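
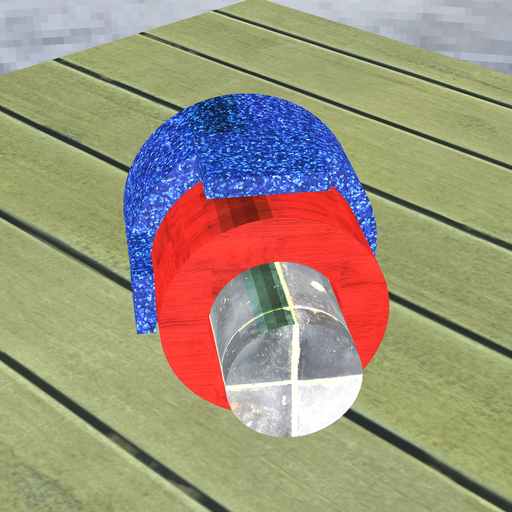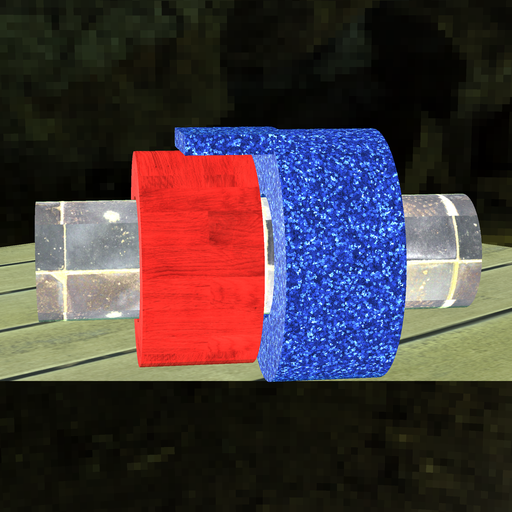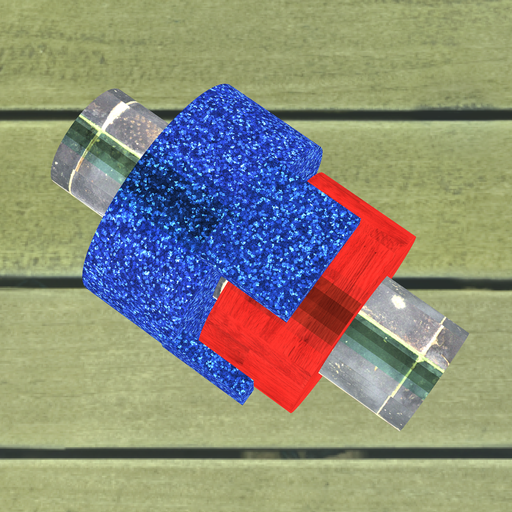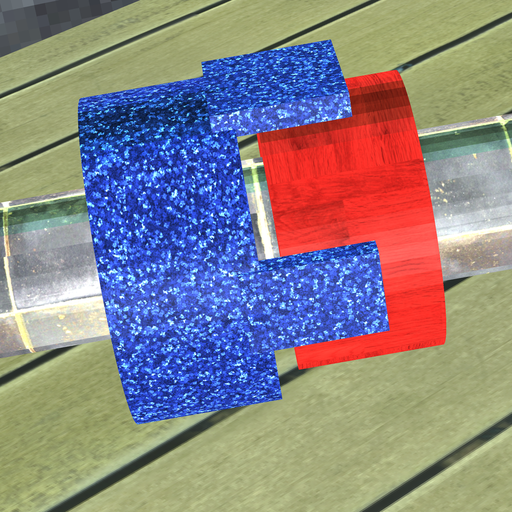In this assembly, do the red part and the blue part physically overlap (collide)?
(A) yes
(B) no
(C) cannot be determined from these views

(B) no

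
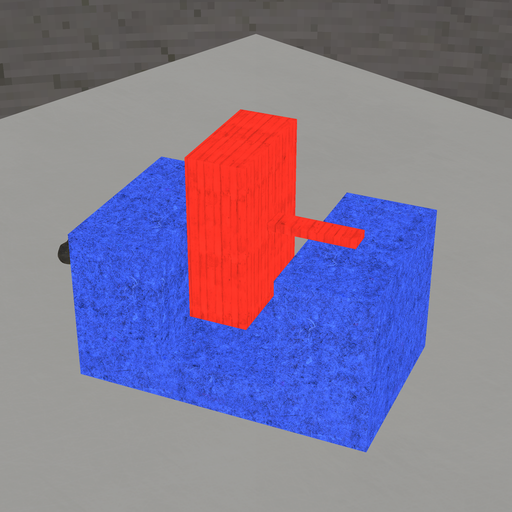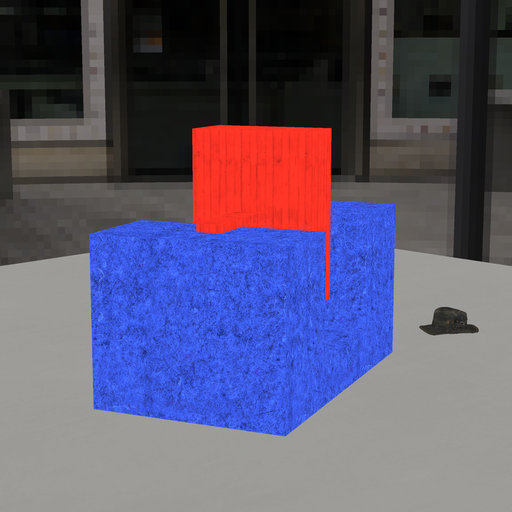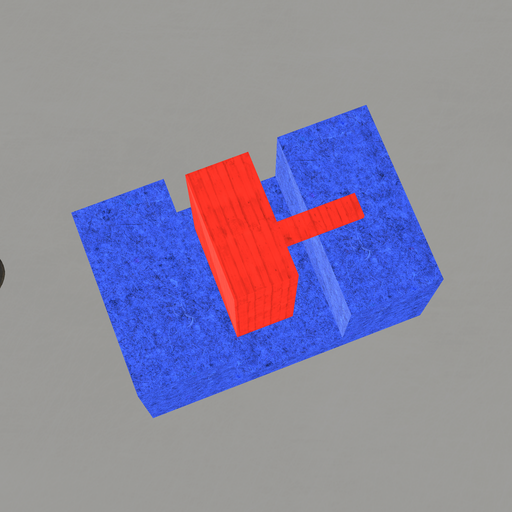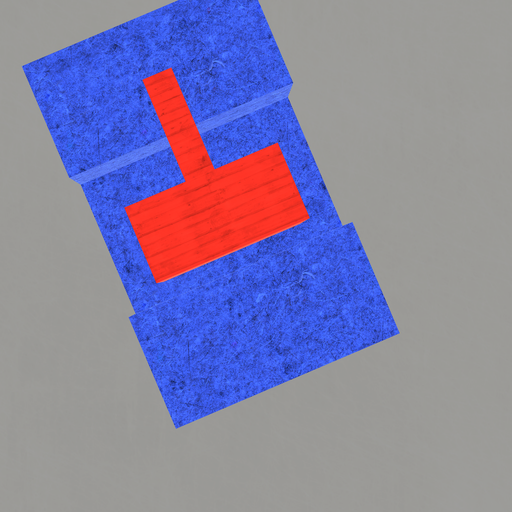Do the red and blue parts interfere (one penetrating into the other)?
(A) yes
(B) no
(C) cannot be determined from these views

(B) no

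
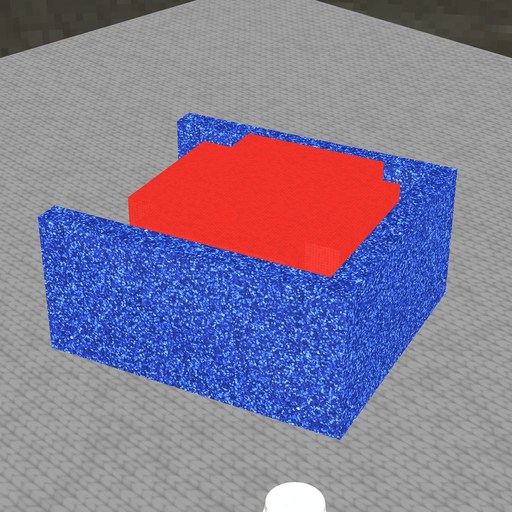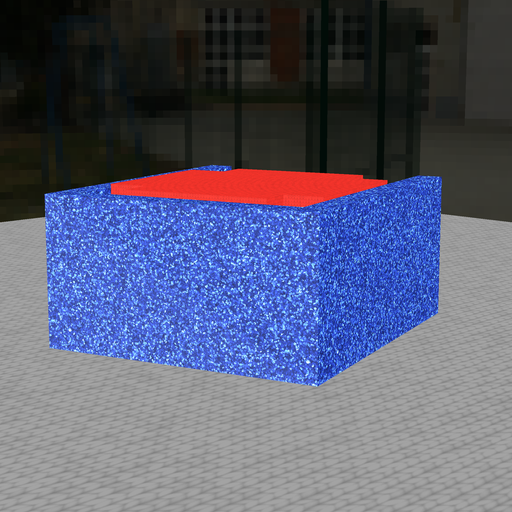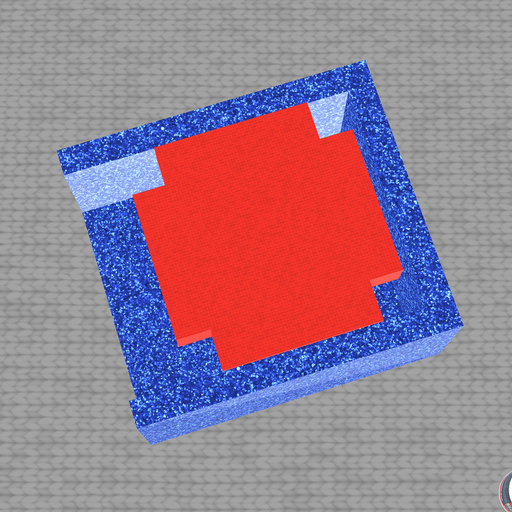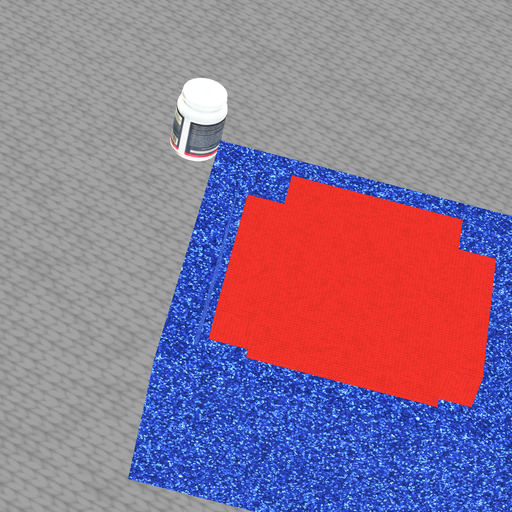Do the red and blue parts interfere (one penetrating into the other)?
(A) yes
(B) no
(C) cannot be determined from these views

(B) no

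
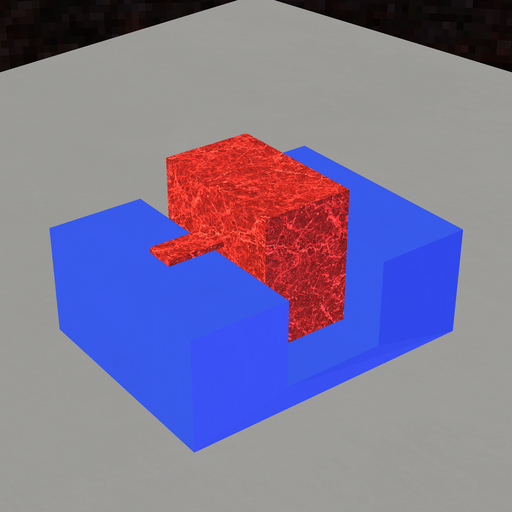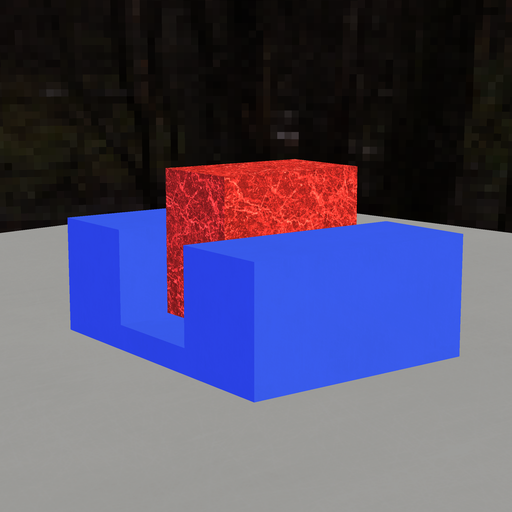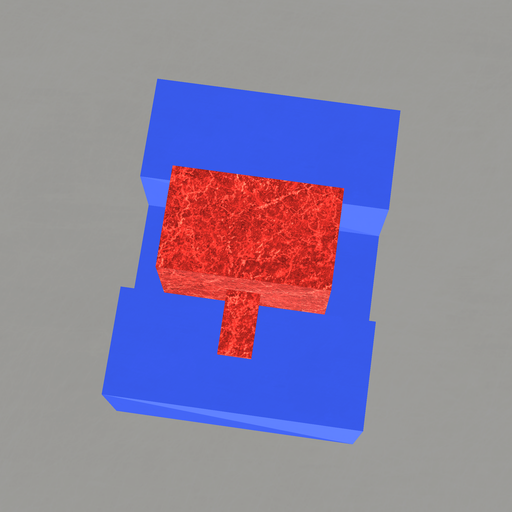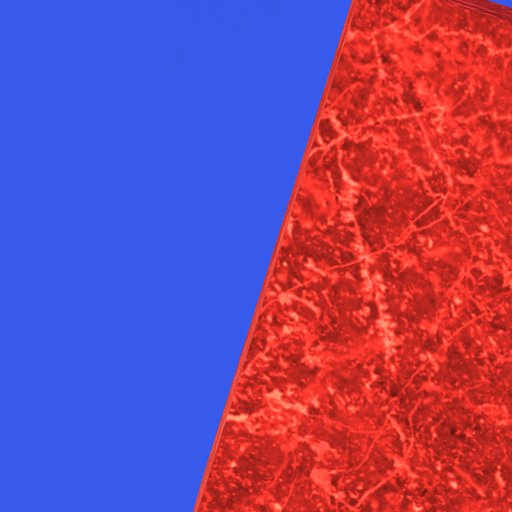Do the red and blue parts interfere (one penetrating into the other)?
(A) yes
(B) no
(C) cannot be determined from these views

(B) no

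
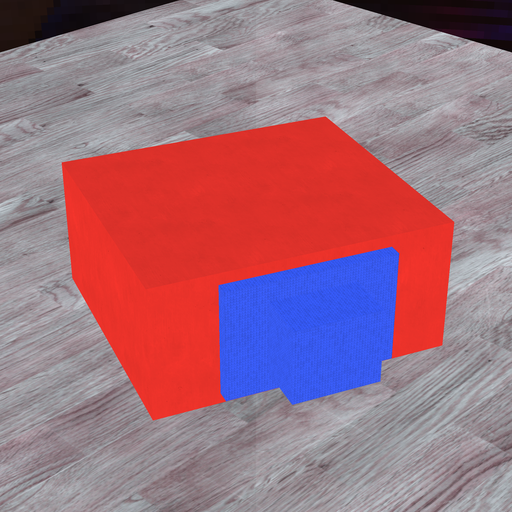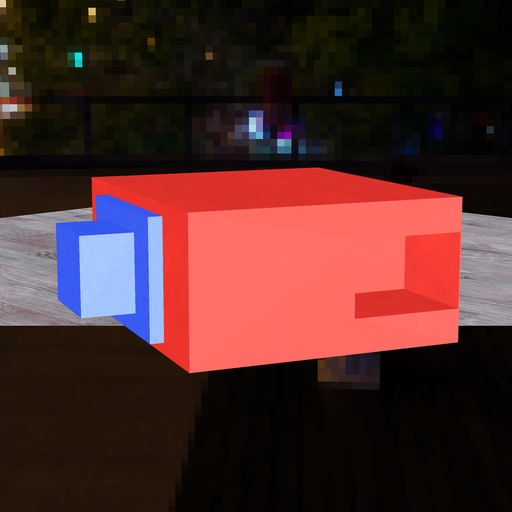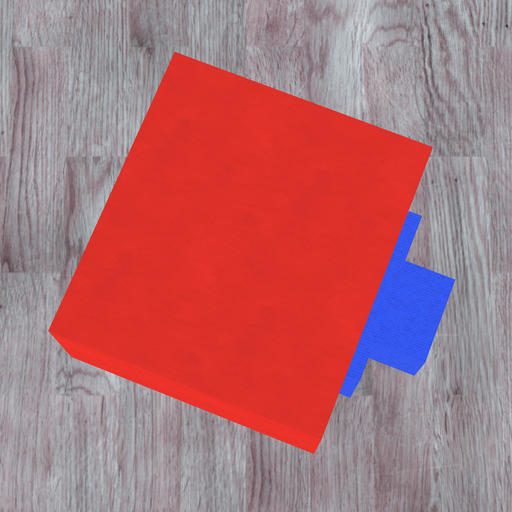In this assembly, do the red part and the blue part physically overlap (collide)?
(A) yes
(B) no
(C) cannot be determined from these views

(C) cannot be determined from these views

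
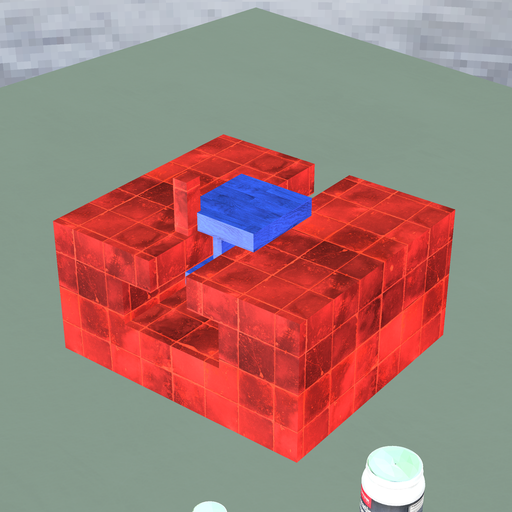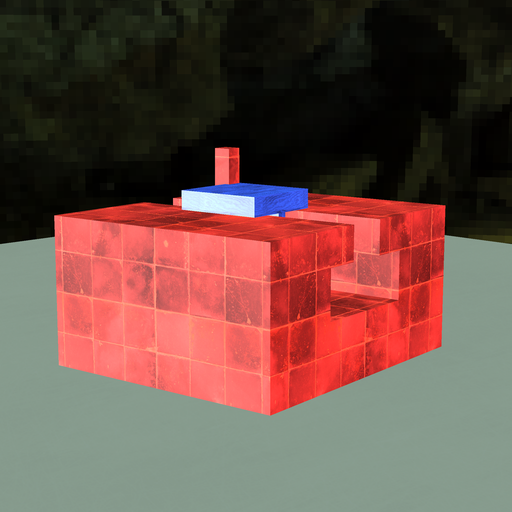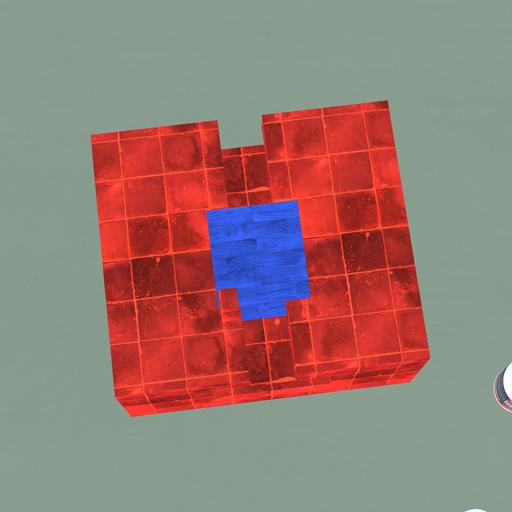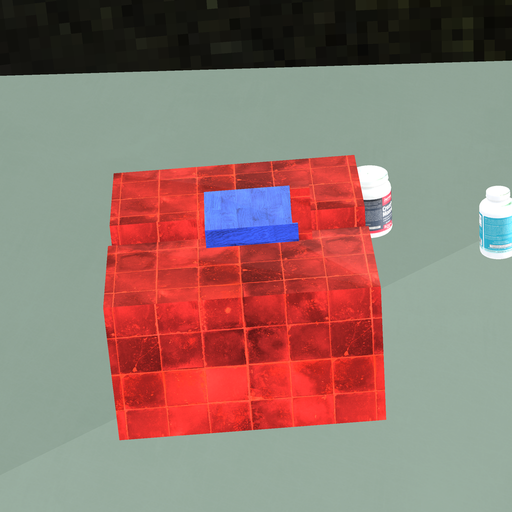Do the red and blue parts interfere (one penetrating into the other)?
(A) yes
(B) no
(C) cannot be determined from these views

(A) yes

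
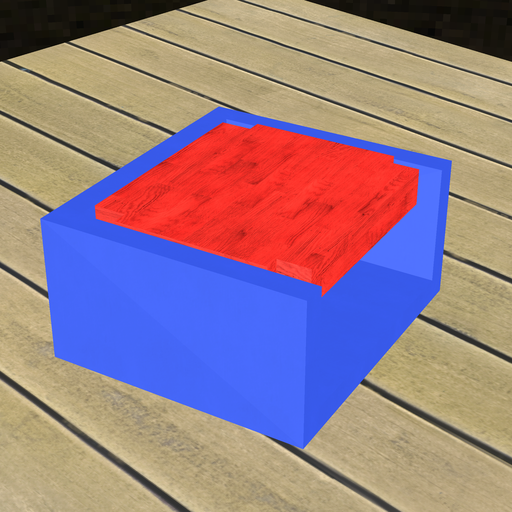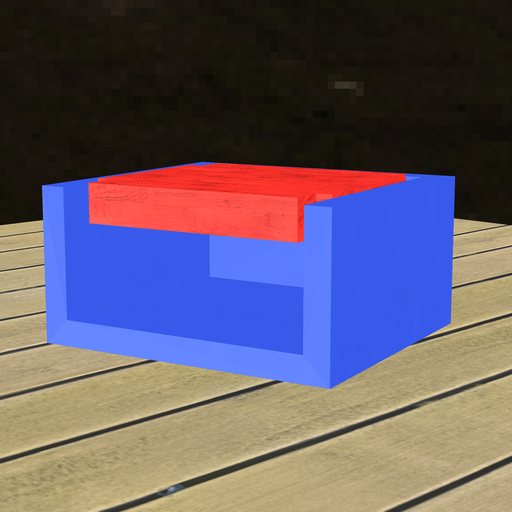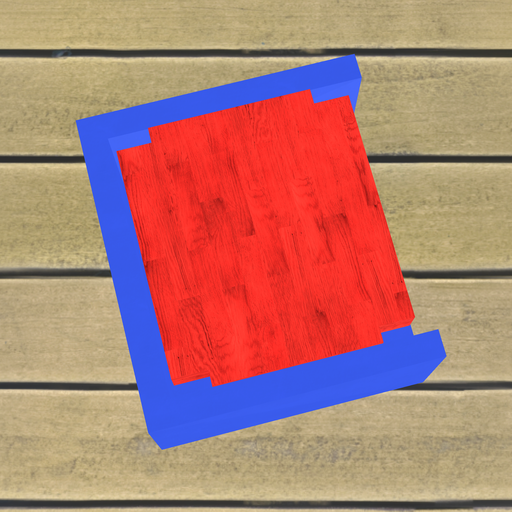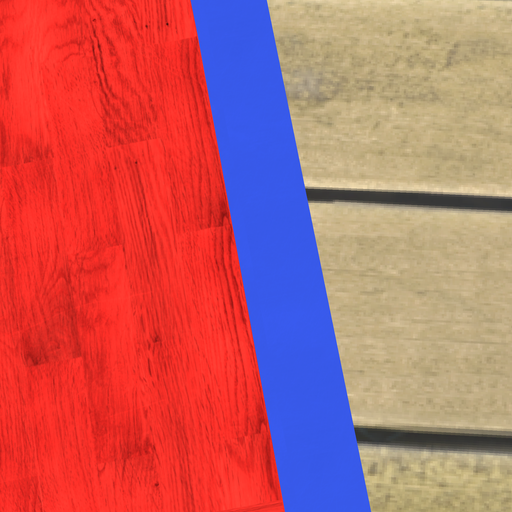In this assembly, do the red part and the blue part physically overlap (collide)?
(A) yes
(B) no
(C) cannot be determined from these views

(B) no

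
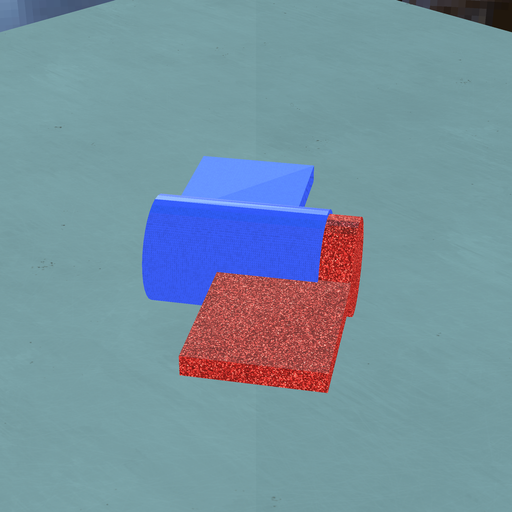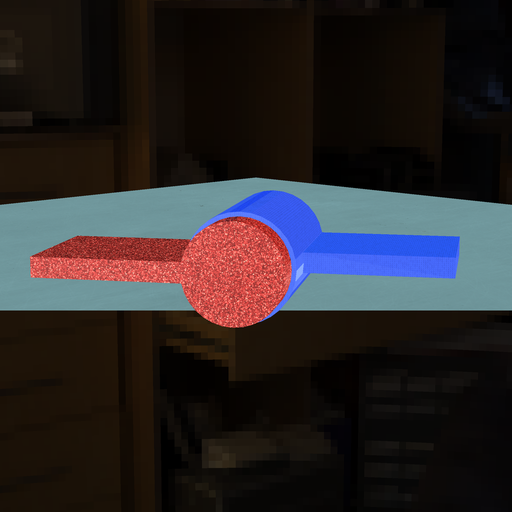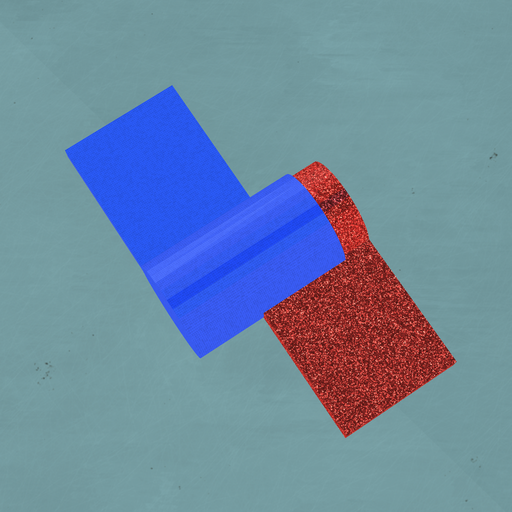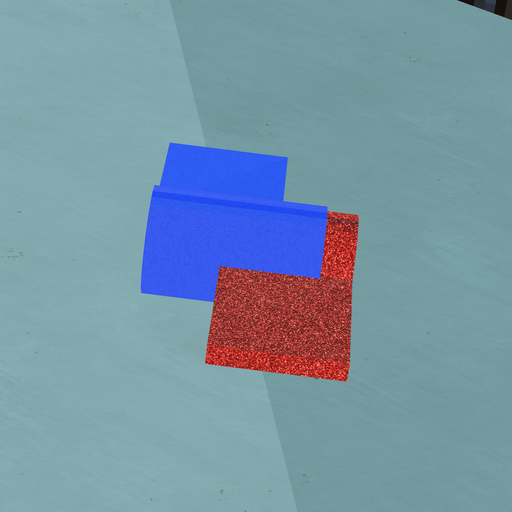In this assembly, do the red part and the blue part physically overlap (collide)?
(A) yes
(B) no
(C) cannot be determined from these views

(A) yes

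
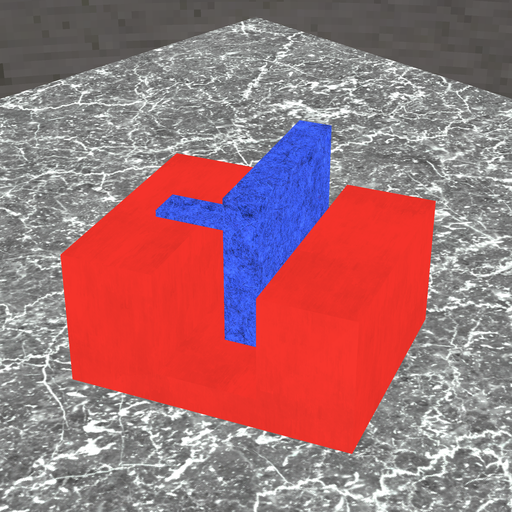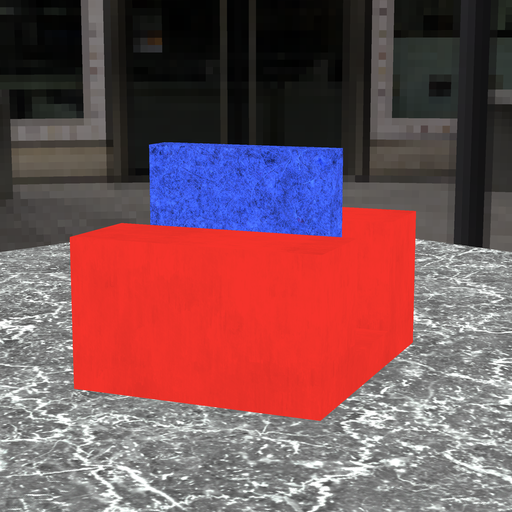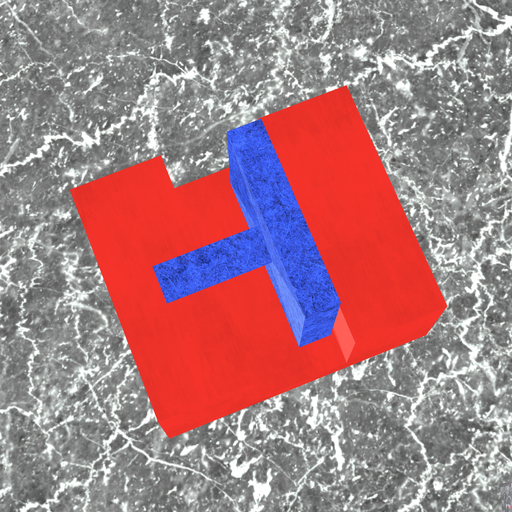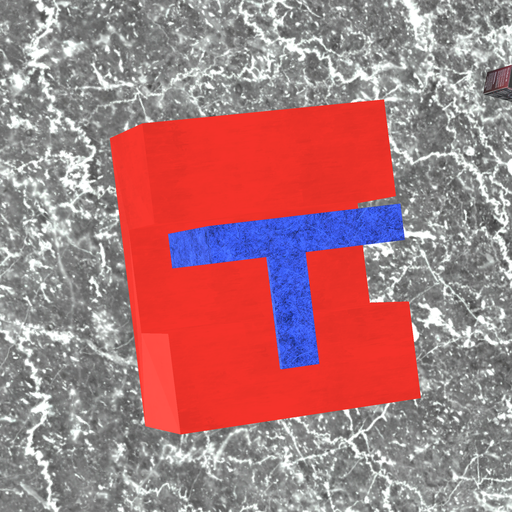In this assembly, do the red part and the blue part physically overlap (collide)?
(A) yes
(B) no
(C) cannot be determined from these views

(B) no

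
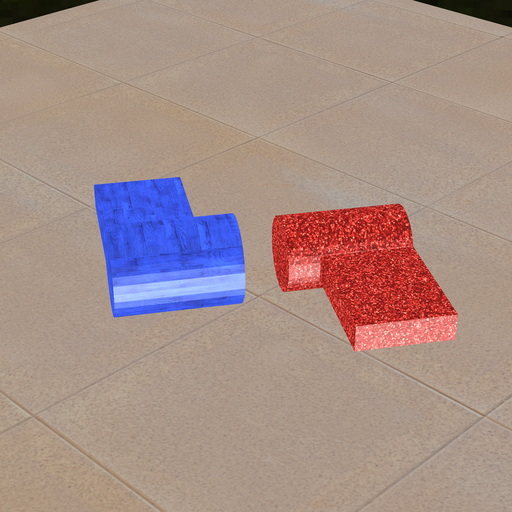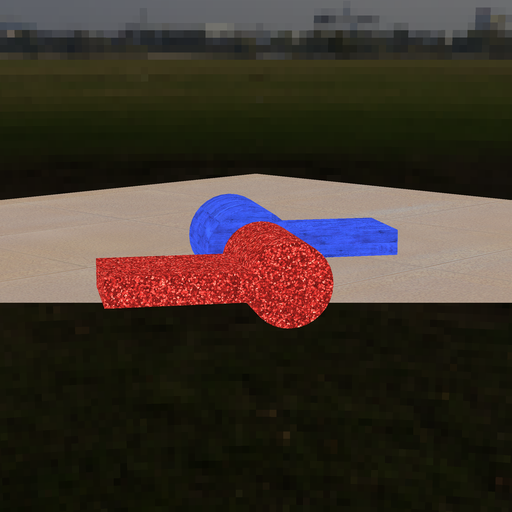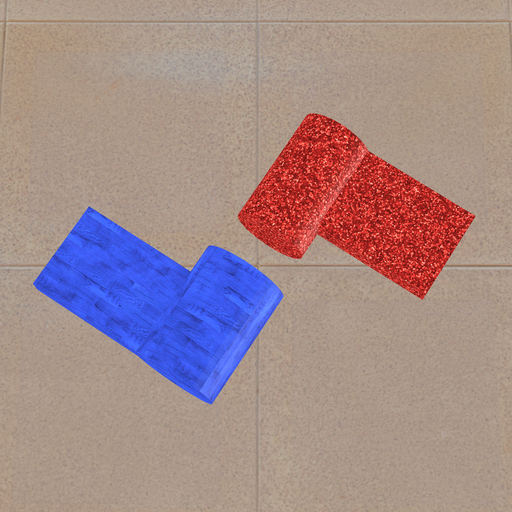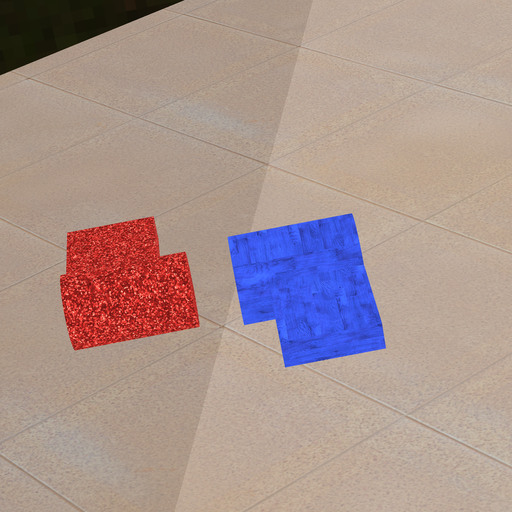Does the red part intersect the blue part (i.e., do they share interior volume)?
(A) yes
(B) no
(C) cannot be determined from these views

(B) no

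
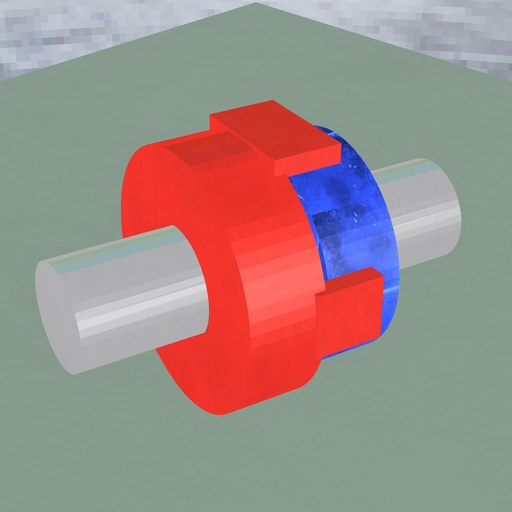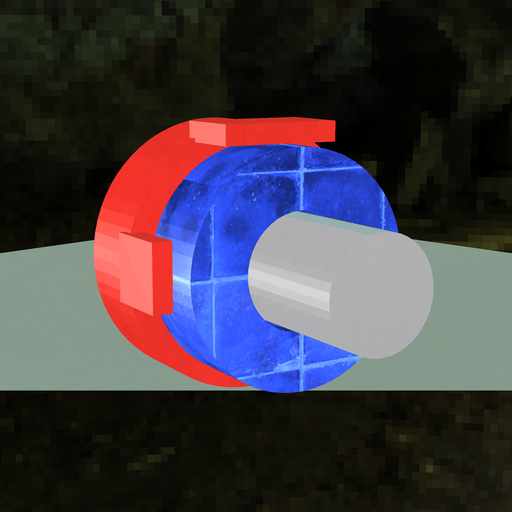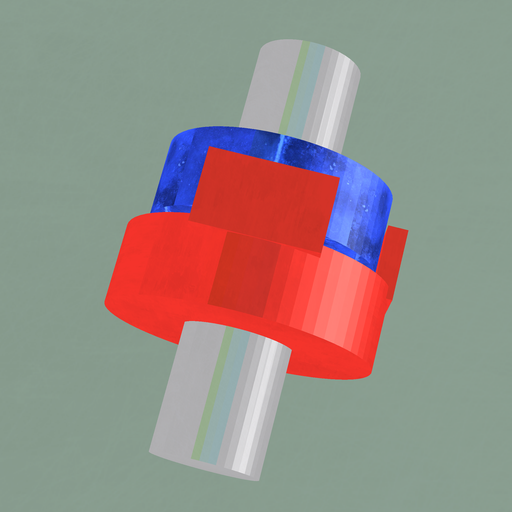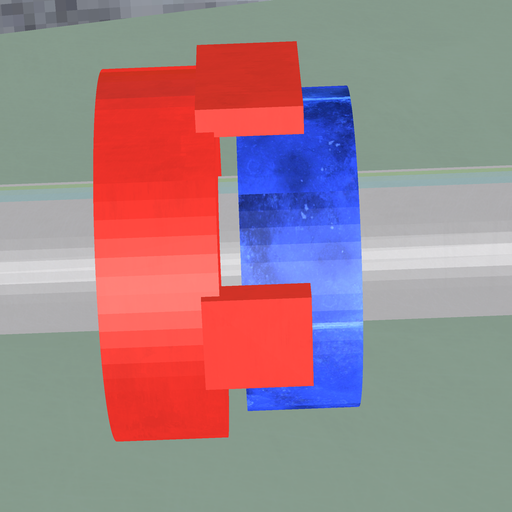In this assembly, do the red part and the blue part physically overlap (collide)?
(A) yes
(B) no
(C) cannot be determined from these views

(B) no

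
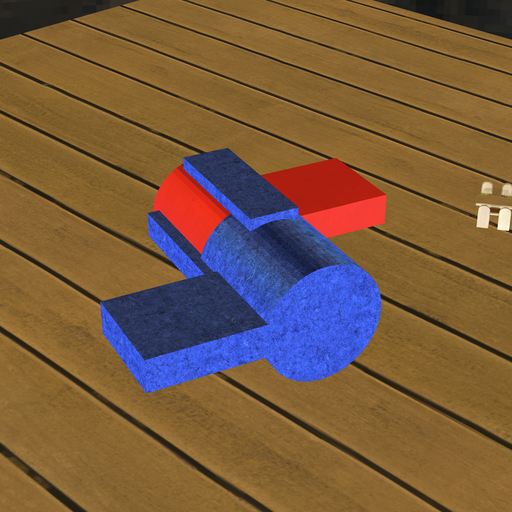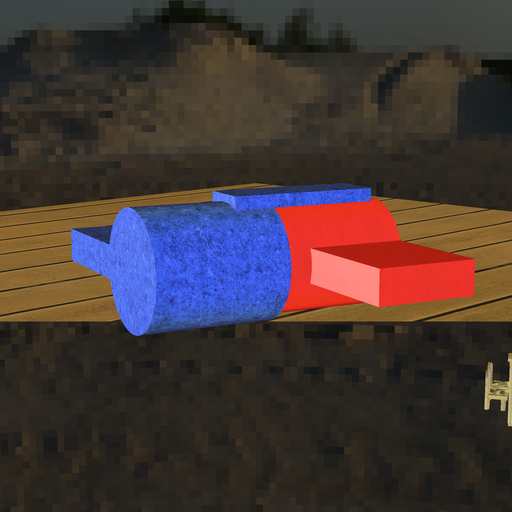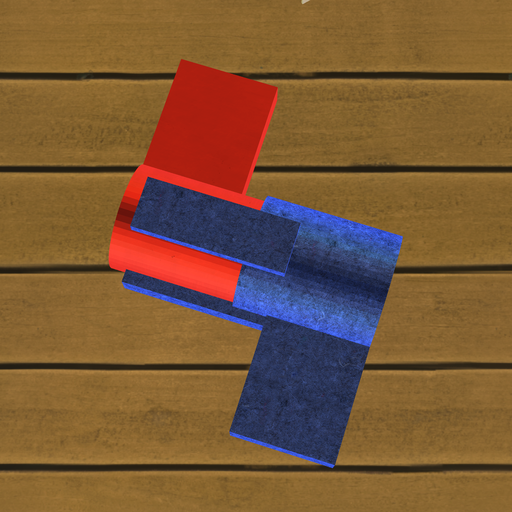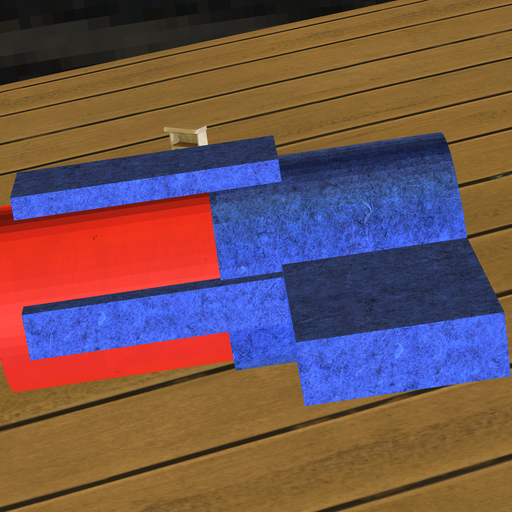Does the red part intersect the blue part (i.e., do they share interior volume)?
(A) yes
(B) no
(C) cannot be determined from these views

(A) yes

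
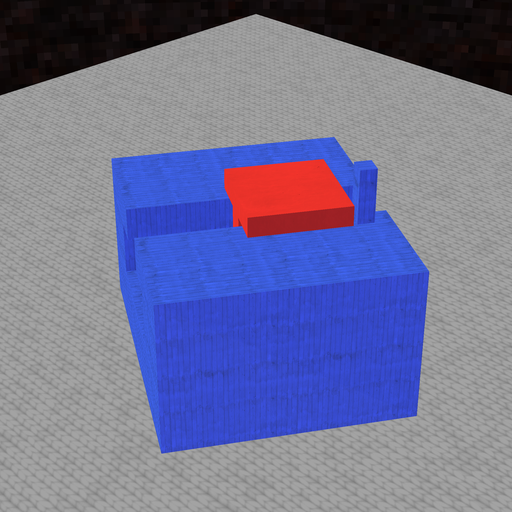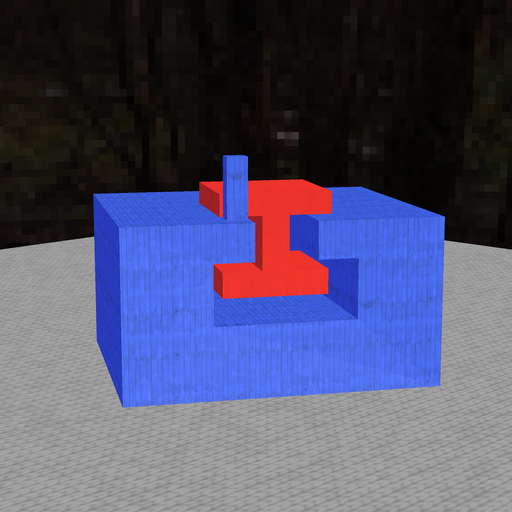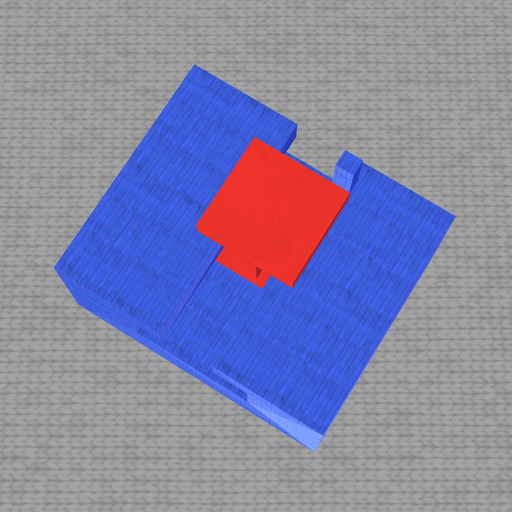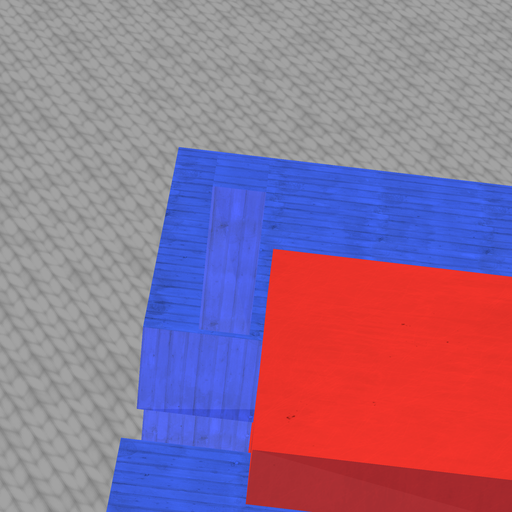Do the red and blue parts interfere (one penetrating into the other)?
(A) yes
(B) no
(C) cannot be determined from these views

(B) no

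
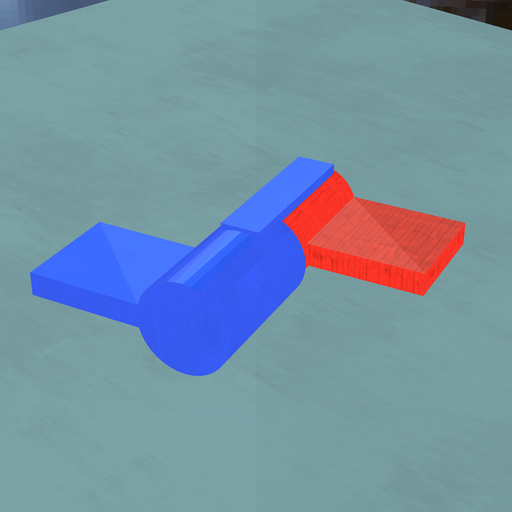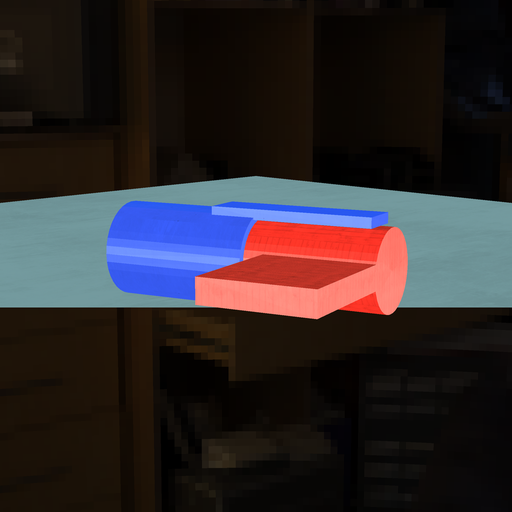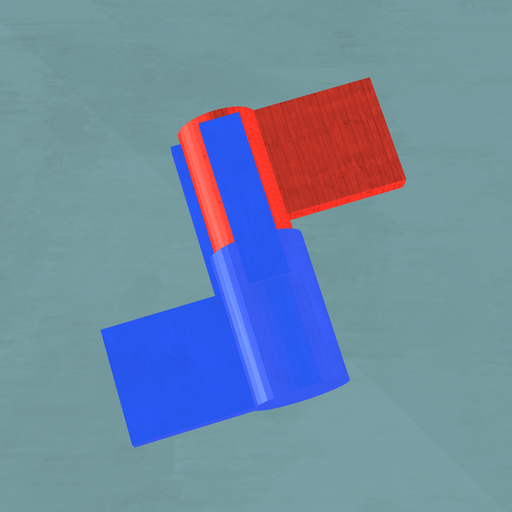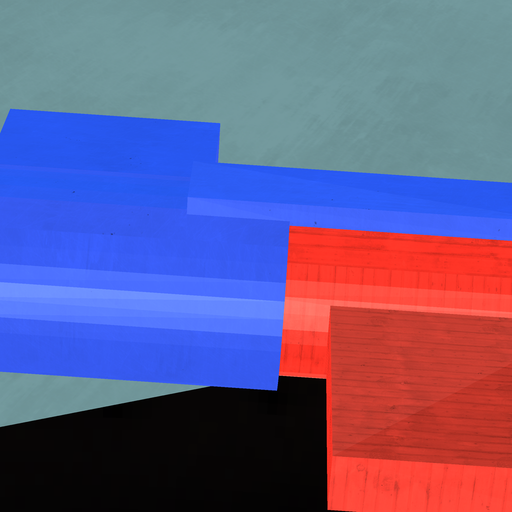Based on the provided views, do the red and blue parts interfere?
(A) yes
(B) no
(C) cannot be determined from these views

(A) yes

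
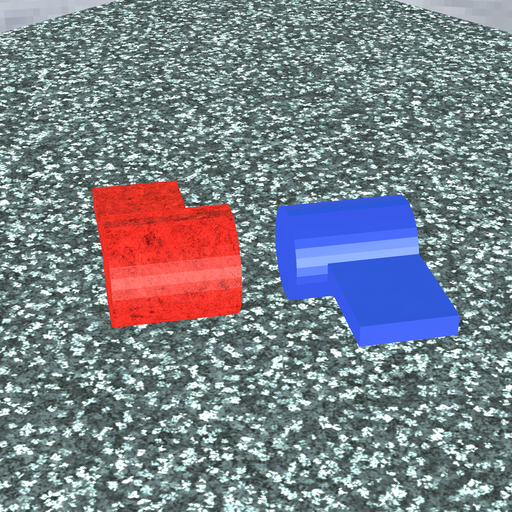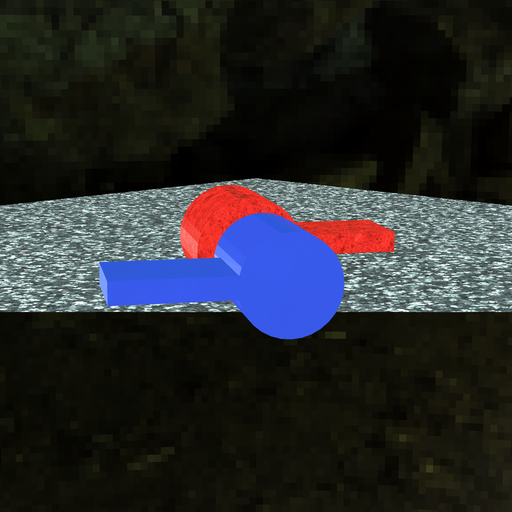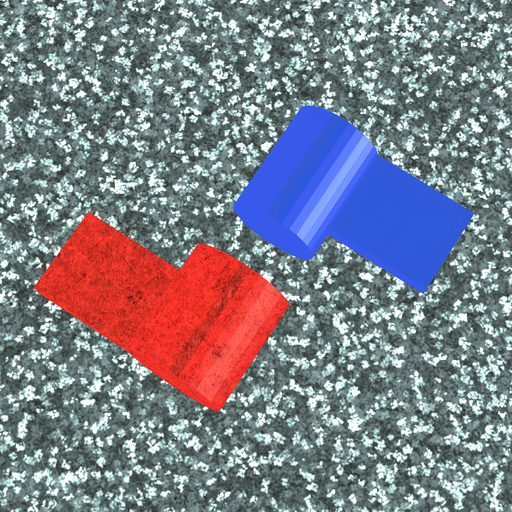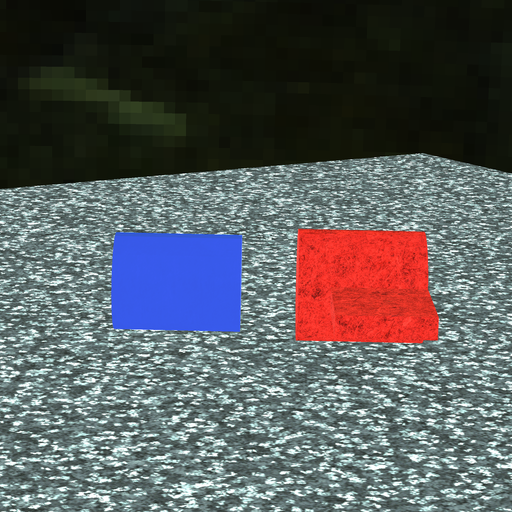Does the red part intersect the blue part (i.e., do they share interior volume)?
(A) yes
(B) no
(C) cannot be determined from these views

(B) no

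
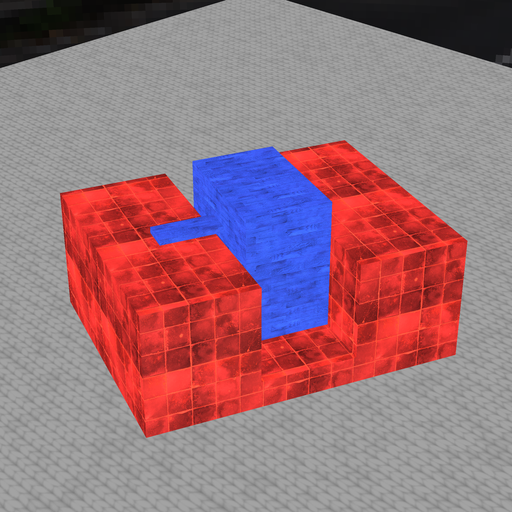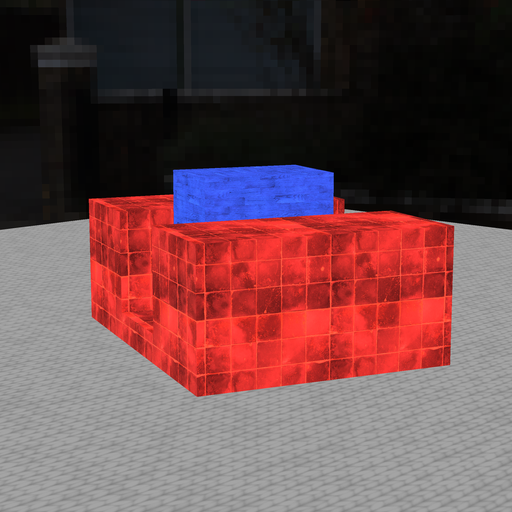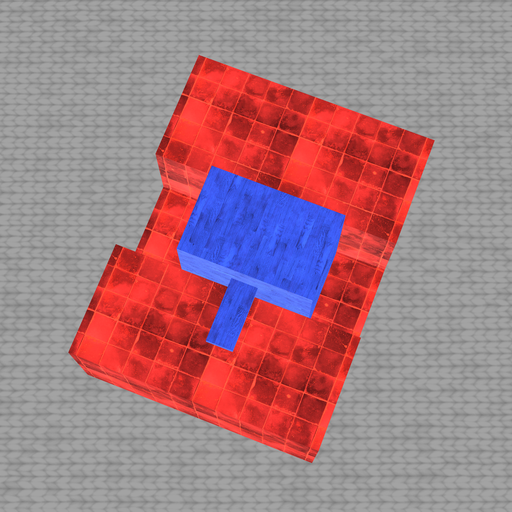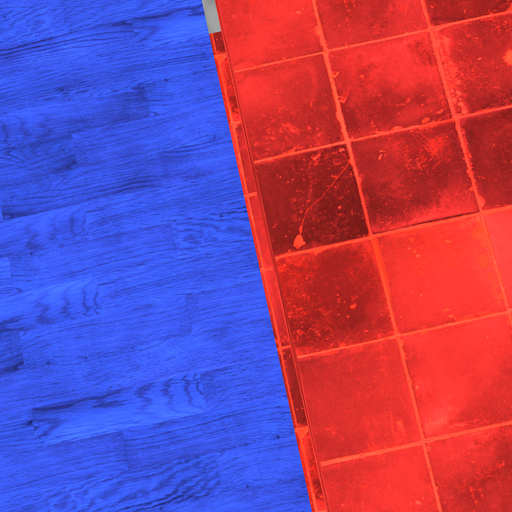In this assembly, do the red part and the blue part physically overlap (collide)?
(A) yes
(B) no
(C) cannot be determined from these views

(B) no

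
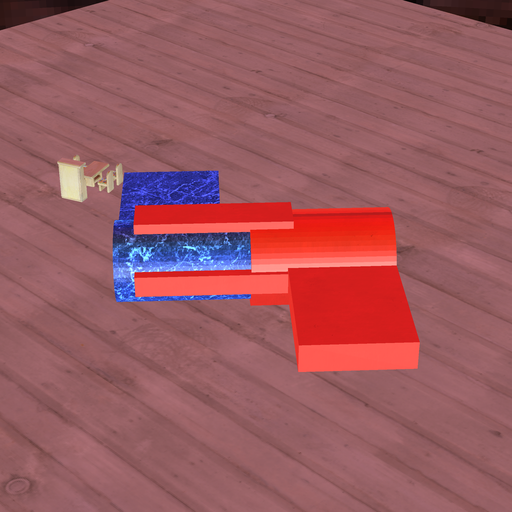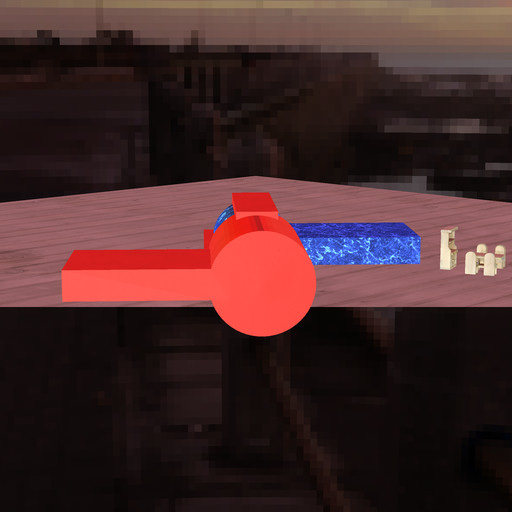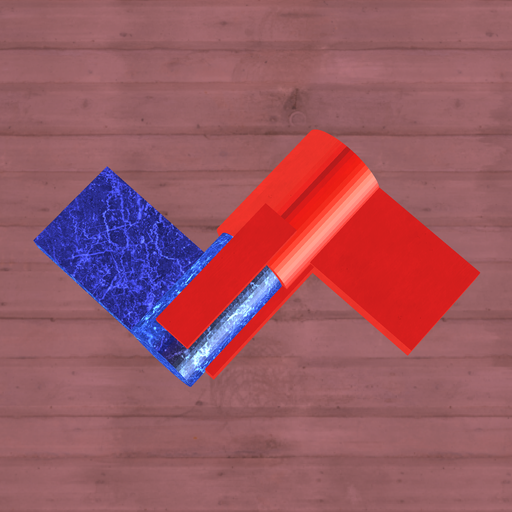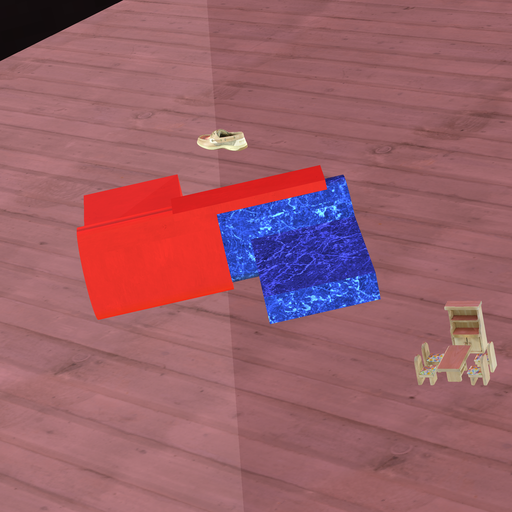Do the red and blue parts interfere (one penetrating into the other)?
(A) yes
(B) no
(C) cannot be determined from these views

(A) yes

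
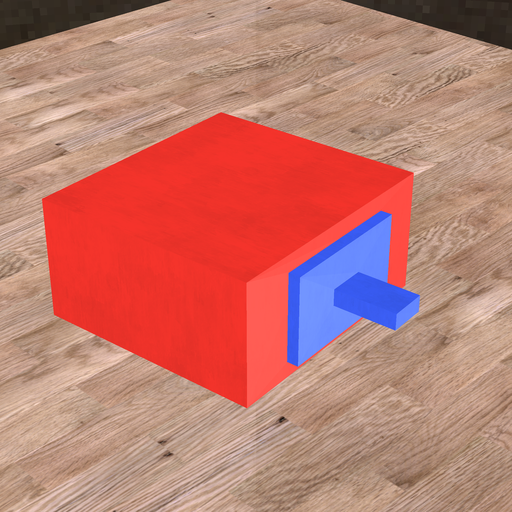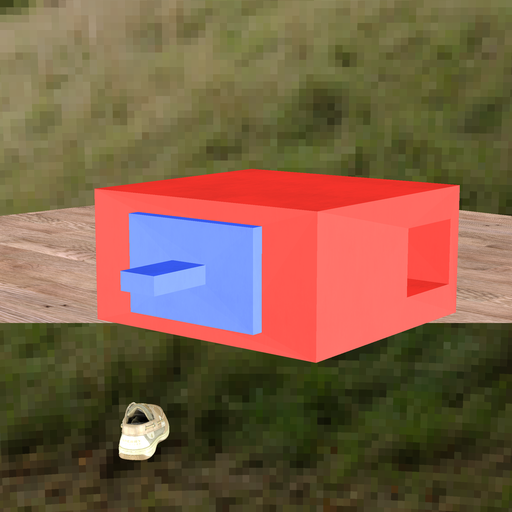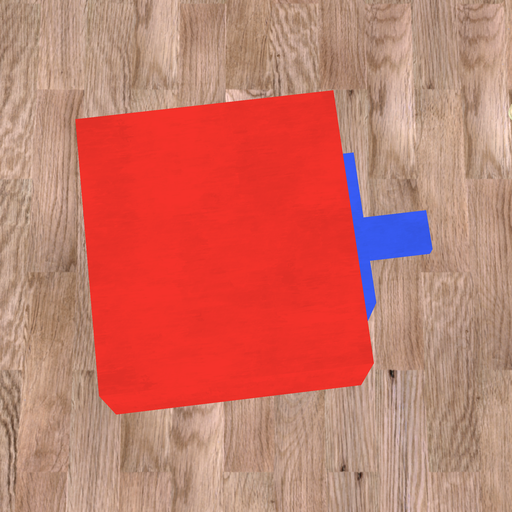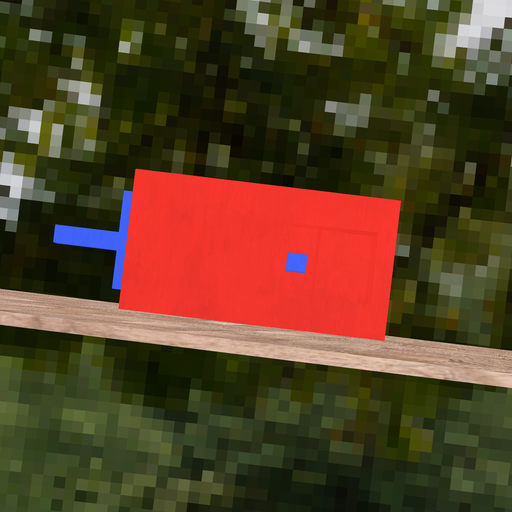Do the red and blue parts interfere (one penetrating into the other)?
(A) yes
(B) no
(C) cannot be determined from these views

(B) no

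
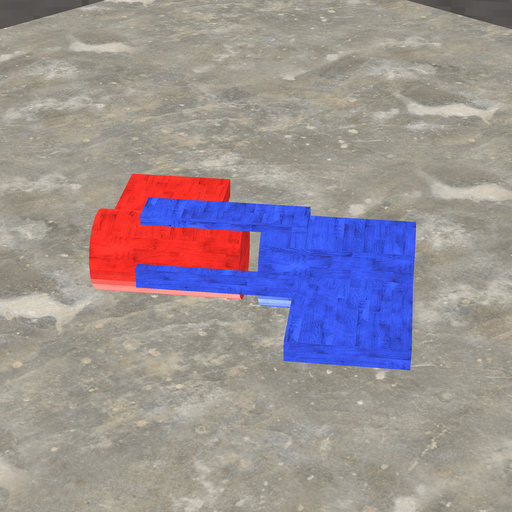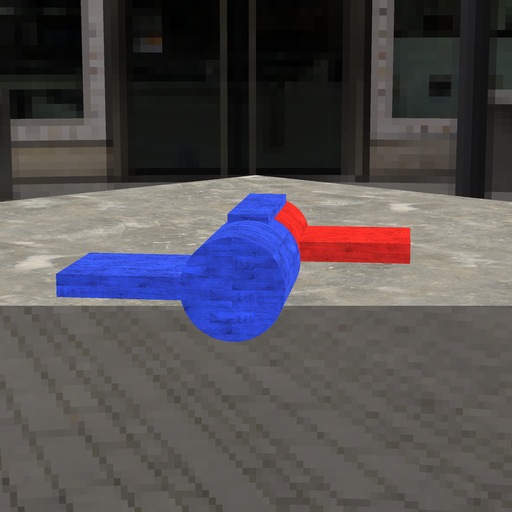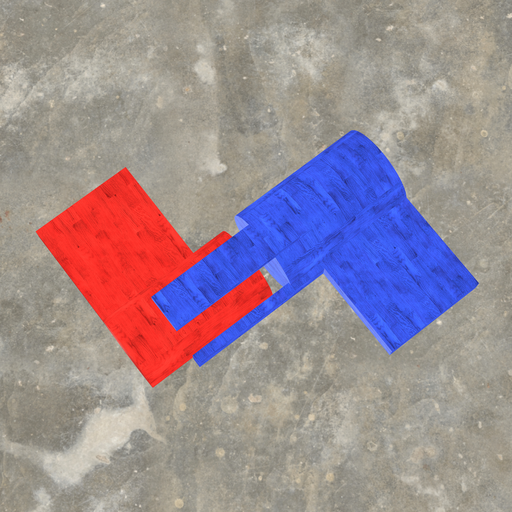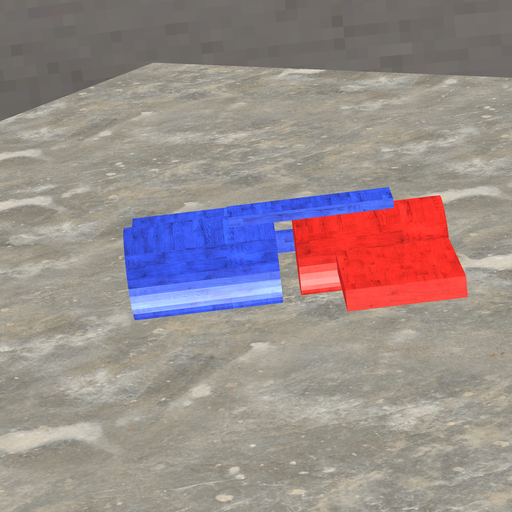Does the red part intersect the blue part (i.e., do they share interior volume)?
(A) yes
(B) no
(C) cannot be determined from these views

(B) no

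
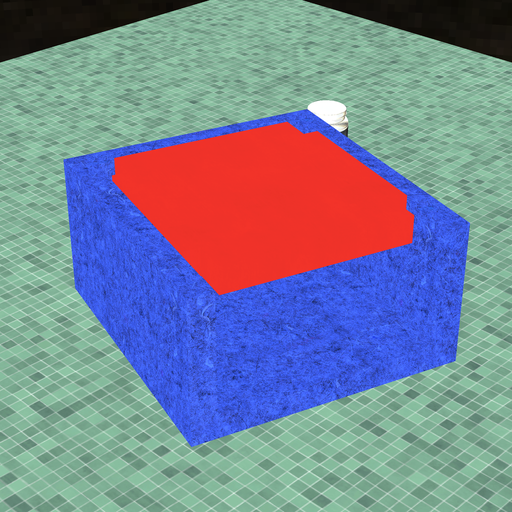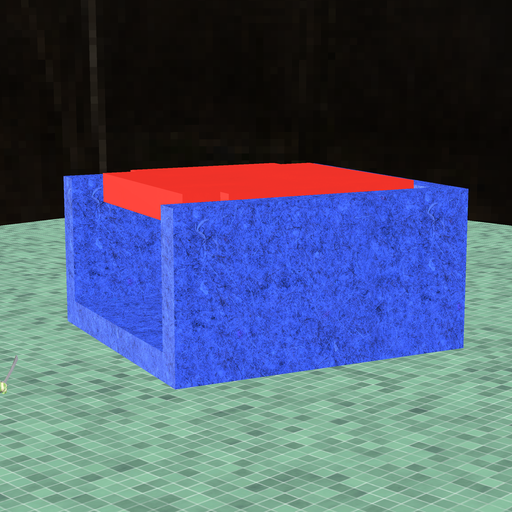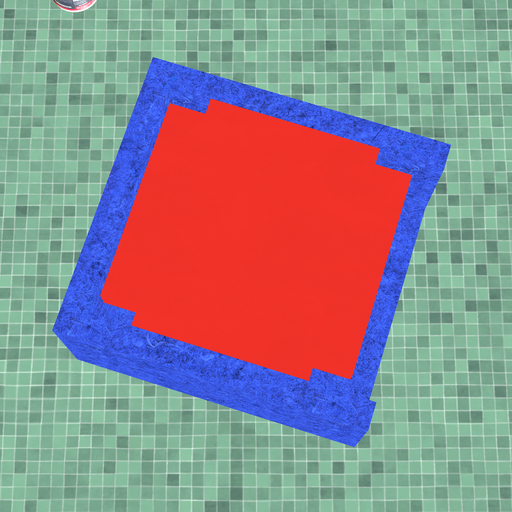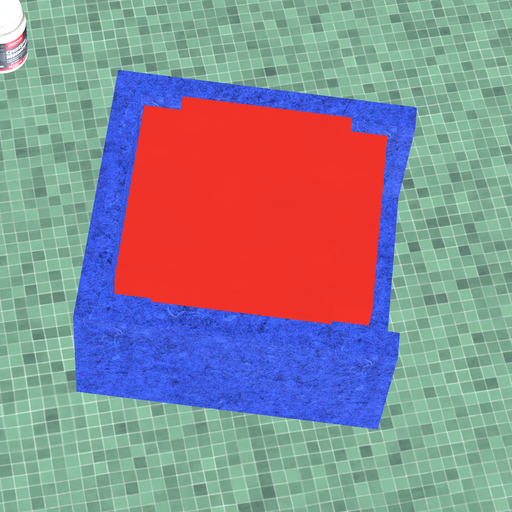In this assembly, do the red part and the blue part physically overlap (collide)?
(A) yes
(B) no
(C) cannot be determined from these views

(B) no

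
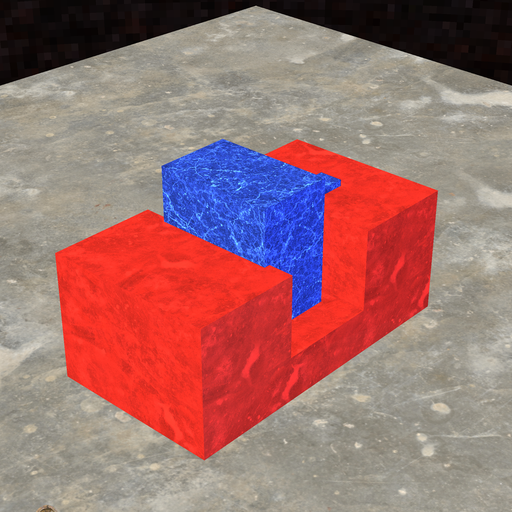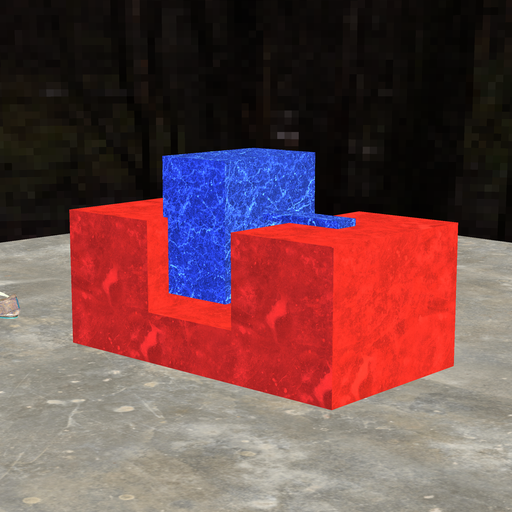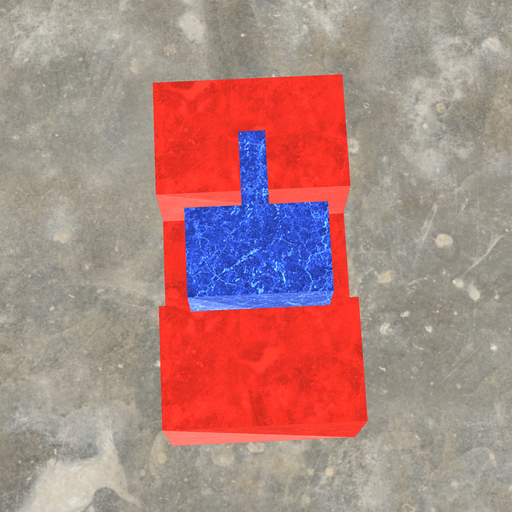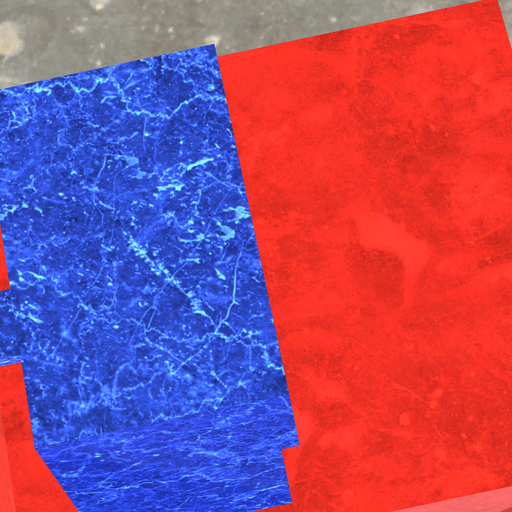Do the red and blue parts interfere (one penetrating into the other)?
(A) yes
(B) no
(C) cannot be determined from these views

(A) yes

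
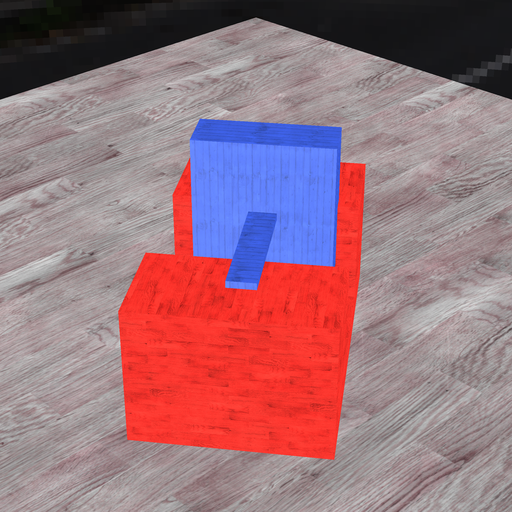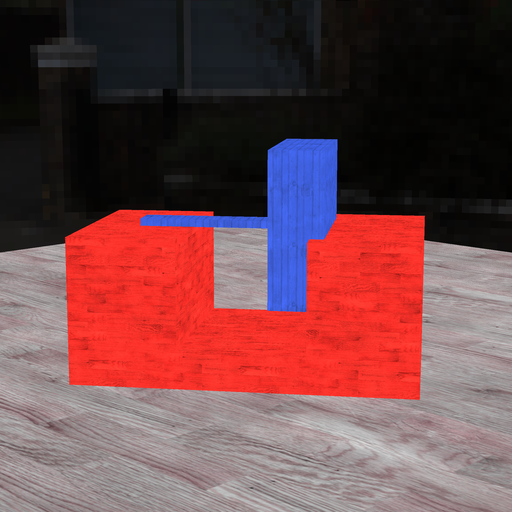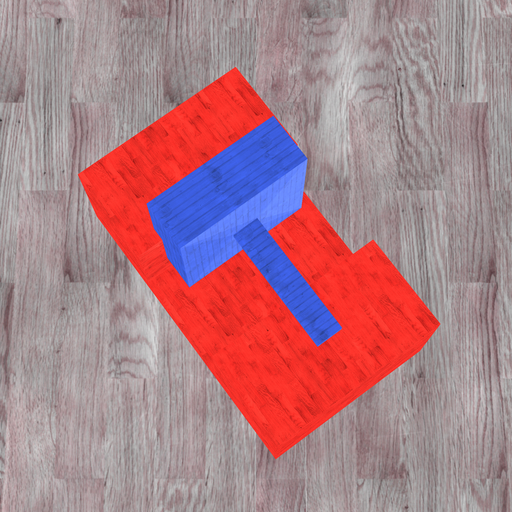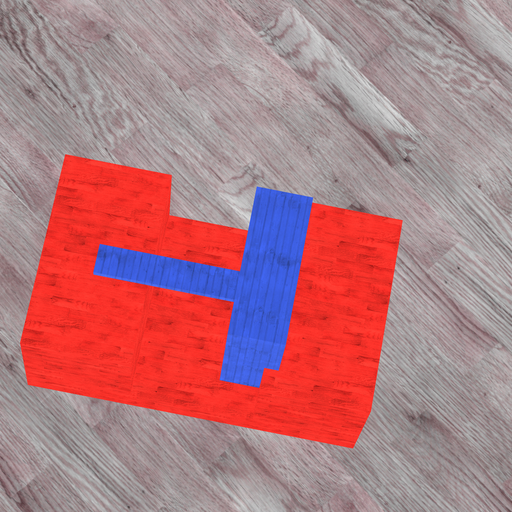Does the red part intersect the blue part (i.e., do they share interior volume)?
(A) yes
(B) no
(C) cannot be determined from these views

(A) yes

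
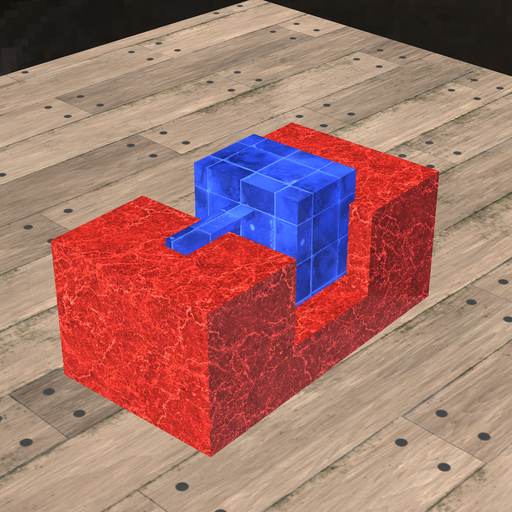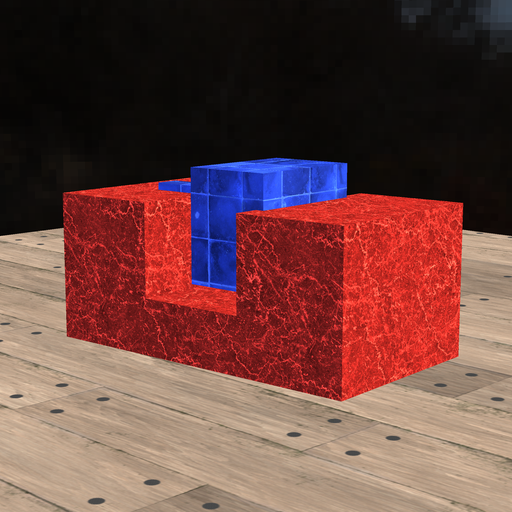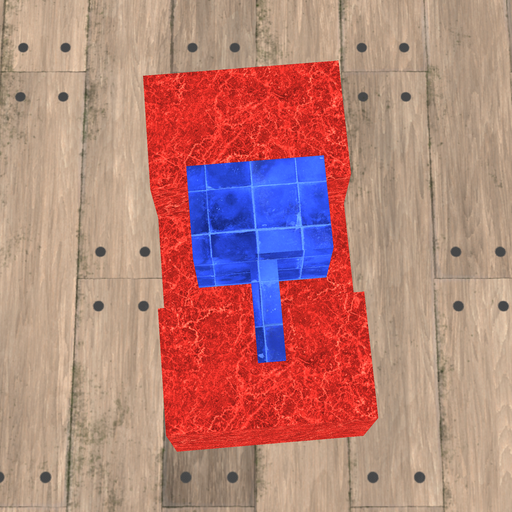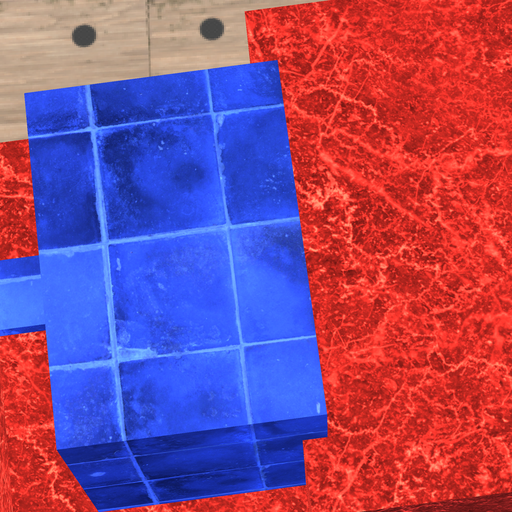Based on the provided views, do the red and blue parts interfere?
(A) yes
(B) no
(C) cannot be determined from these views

(A) yes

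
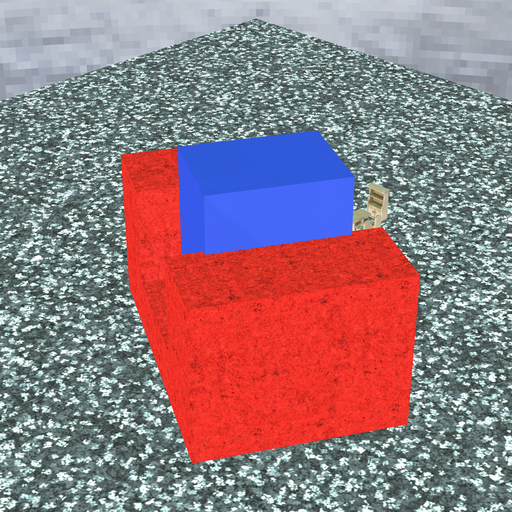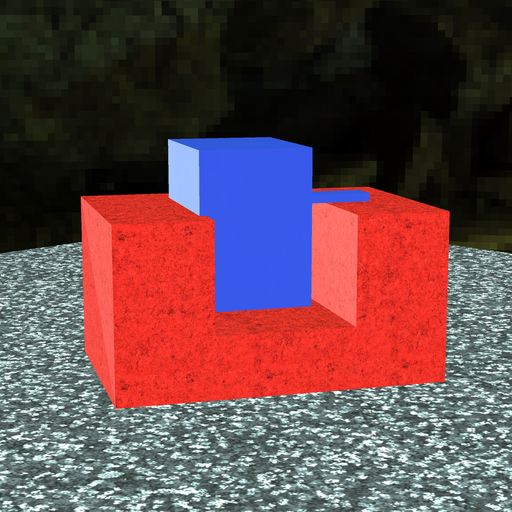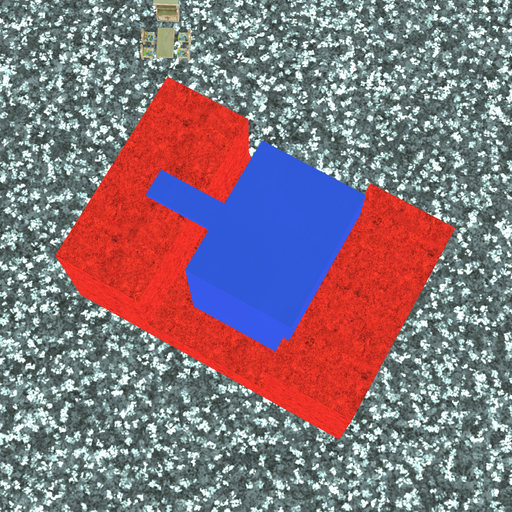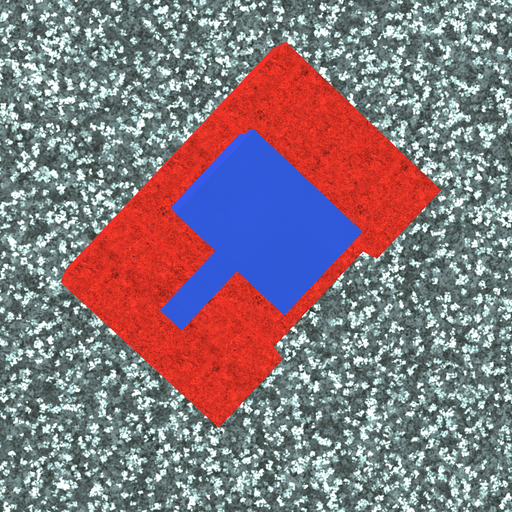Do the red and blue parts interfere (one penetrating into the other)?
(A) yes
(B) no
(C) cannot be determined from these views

(A) yes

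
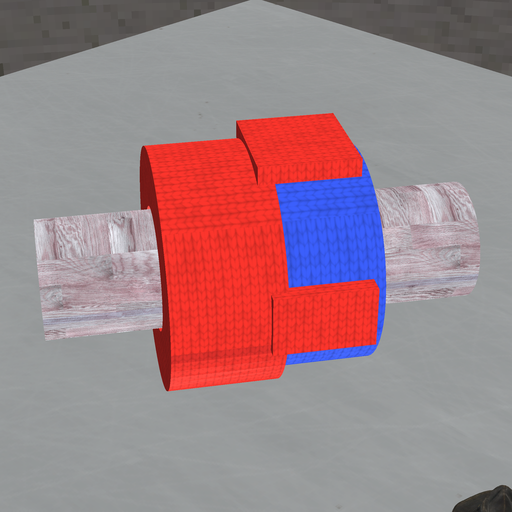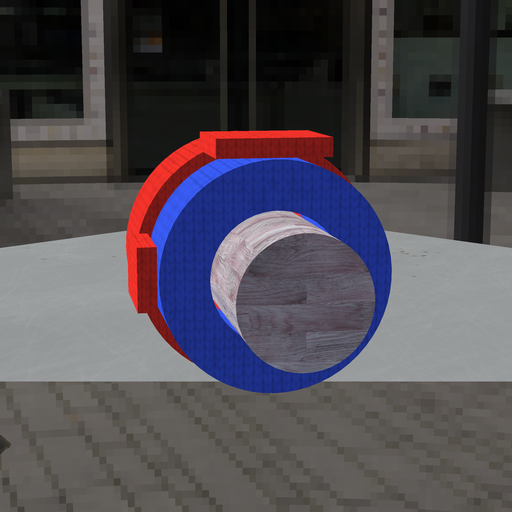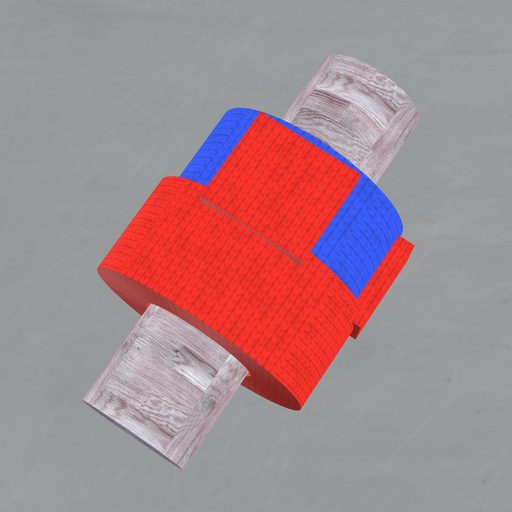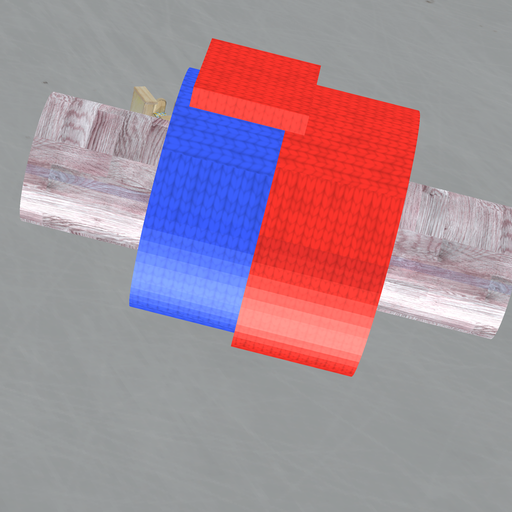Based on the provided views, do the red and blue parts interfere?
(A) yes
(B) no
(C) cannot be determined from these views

(A) yes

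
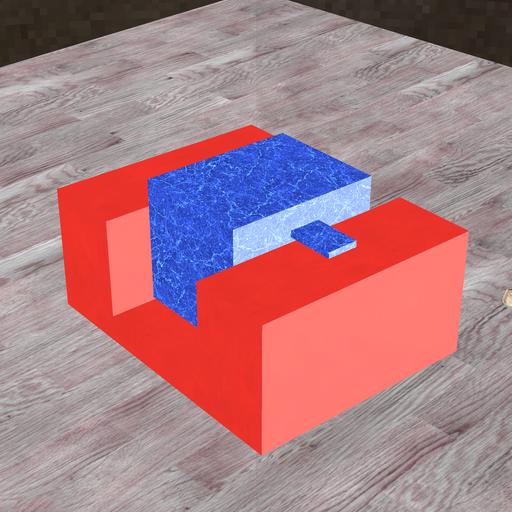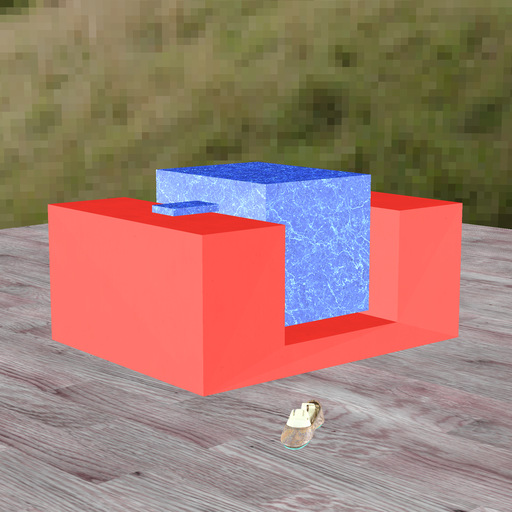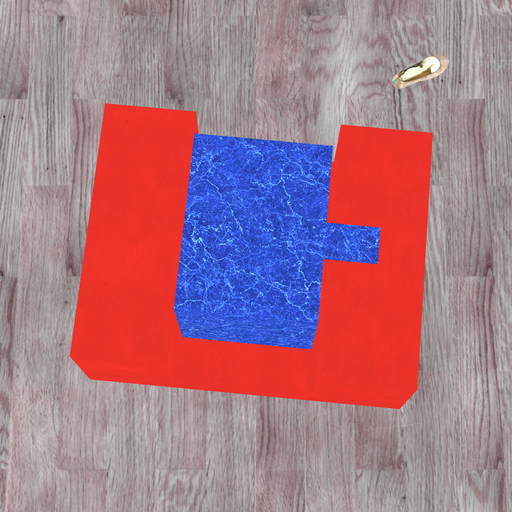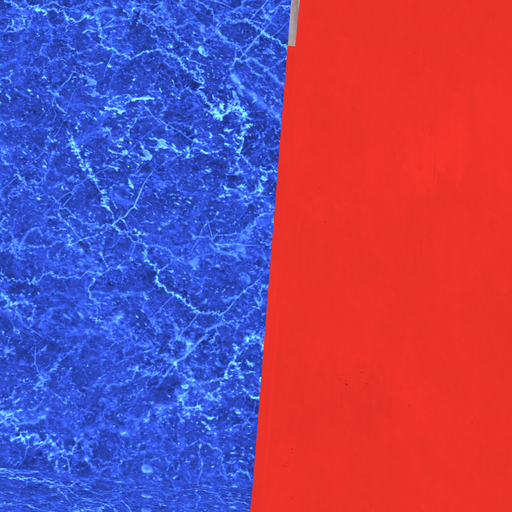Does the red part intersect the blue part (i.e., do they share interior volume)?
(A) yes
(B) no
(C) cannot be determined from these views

(B) no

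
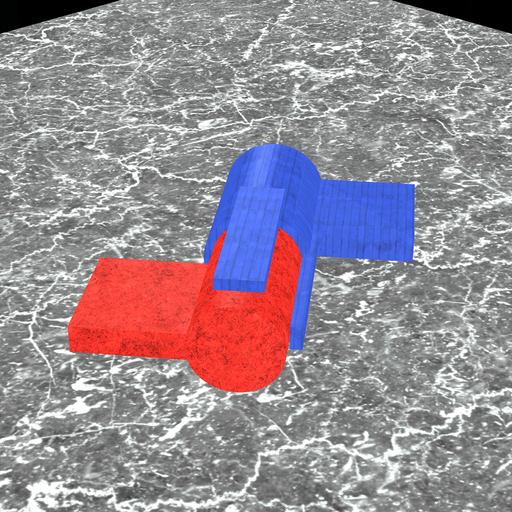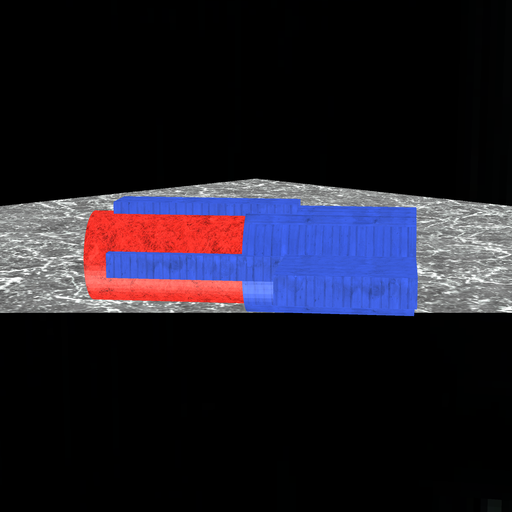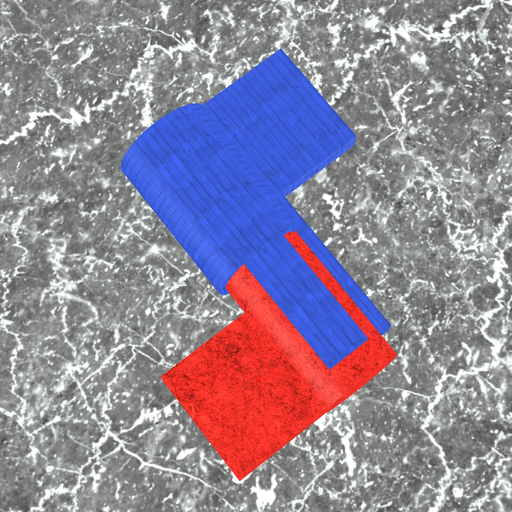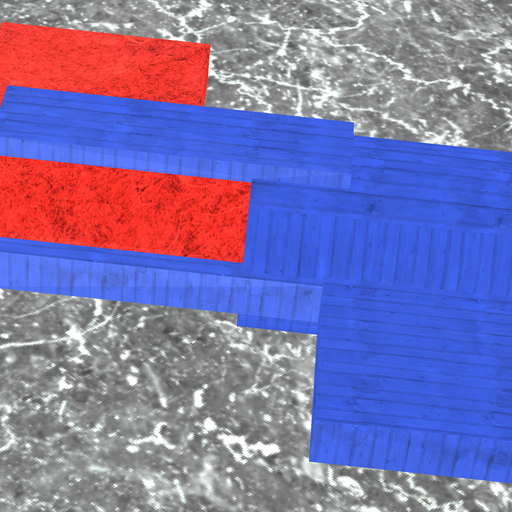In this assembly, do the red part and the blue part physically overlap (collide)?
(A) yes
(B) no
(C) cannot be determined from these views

(A) yes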